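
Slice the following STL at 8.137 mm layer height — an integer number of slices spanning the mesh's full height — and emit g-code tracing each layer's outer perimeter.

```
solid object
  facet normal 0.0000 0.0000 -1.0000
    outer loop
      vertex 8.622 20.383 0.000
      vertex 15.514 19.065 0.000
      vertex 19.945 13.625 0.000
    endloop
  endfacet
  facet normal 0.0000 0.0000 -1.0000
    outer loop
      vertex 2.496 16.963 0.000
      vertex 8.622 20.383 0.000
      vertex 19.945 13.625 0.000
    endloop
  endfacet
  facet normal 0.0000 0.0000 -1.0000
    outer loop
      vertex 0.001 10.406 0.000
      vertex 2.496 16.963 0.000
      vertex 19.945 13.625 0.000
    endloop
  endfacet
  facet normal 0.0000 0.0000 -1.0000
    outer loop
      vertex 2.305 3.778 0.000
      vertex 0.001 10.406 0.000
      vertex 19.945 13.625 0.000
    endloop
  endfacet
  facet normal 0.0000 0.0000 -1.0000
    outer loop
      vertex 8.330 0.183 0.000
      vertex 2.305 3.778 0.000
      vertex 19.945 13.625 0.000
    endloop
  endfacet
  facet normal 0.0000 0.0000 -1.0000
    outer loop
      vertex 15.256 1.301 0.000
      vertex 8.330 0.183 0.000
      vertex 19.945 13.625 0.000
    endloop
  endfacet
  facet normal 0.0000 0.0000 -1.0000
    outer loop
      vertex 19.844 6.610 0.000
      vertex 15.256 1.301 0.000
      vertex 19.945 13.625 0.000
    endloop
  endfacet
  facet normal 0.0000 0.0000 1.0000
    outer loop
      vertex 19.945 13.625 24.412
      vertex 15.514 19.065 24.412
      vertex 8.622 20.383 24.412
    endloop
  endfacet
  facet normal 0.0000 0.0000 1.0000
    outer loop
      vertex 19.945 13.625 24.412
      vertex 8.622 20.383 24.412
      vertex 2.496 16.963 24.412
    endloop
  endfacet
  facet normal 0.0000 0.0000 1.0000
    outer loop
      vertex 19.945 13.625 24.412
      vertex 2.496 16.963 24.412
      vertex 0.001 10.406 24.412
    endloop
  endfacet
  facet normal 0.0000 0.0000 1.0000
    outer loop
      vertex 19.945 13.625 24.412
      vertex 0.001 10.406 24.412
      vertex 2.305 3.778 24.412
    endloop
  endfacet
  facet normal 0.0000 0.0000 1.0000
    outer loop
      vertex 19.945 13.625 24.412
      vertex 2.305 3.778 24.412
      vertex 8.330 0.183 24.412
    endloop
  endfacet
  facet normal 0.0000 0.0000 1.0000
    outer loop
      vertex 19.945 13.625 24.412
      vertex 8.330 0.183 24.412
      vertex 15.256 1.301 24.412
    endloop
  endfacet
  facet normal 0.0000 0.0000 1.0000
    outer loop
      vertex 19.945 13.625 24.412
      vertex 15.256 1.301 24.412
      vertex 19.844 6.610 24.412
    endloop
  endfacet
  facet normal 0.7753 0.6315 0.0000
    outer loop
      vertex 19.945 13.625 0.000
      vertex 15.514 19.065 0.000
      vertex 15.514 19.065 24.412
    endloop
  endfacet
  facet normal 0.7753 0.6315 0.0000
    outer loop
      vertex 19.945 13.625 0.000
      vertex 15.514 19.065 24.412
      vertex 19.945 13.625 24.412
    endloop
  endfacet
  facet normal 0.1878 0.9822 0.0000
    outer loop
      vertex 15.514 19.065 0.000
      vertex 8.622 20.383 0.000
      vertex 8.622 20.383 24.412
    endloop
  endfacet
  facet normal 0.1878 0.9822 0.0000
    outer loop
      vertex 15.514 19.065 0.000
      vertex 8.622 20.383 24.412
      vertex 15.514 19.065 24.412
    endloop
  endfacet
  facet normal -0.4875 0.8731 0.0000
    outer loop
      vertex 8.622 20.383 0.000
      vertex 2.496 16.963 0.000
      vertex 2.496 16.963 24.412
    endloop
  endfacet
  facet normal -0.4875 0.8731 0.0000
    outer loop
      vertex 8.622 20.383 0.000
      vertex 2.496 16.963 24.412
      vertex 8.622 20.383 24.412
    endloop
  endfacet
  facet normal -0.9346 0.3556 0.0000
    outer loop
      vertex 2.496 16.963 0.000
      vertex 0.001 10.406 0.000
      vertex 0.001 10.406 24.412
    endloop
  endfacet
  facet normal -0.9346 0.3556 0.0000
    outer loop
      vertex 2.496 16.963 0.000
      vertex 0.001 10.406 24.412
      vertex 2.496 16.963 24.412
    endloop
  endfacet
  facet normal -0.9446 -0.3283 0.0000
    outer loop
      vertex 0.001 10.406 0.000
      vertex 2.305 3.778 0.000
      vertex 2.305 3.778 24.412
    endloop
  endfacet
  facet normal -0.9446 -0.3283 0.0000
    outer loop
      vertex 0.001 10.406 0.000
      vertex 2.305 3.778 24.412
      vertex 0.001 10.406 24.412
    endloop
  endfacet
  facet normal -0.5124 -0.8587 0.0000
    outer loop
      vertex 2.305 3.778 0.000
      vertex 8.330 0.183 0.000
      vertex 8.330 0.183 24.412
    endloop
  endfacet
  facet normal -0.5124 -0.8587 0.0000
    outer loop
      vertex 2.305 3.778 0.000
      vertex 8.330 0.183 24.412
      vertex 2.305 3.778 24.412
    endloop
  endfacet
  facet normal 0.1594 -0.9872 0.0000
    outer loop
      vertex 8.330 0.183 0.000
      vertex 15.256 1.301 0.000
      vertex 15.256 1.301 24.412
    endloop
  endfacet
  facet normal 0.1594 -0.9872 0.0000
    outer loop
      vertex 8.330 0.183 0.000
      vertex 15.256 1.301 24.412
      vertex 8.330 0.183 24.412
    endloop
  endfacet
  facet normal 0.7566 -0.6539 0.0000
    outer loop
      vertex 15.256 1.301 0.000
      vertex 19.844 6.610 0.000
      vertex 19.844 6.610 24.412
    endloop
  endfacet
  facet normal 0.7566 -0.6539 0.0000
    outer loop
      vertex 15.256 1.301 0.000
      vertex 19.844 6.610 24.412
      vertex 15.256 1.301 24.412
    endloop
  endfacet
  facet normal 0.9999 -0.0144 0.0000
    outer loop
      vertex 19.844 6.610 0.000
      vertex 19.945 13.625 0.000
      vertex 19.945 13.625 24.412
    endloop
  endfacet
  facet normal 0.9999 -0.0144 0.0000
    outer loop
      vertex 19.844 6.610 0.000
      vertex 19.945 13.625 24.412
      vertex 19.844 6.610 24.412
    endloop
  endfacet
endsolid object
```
; perimeter-only toolpath
G21 ; units = mm
G90 ; absolute positioning
G28 ; home
; layer 1
G0 Z8.137
G0 X19.945 Y13.625
G1 X15.514 Y19.065
G1 X8.622 Y20.383
G1 X2.496 Y16.963
G1 X0.001 Y10.406
G1 X2.305 Y3.778
G1 X8.330 Y0.183
G1 X15.256 Y1.301
G1 X19.844 Y6.610
G1 X19.945 Y13.625
; layer 2
G0 Z16.275
G0 X19.945 Y13.625
G1 X15.514 Y19.065
G1 X8.622 Y20.383
G1 X2.496 Y16.963
G1 X0.001 Y10.406
G1 X2.305 Y3.778
G1 X8.330 Y0.183
G1 X15.256 Y1.301
G1 X19.844 Y6.610
G1 X19.945 Y13.625
; layer 3
G0 Z24.412
G0 X19.945 Y13.625
G1 X15.514 Y19.065
G1 X8.622 Y20.383
G1 X2.496 Y16.963
G1 X0.001 Y10.406
G1 X2.305 Y3.778
G1 X8.330 Y0.183
G1 X15.256 Y1.301
G1 X19.844 Y6.610
G1 X19.945 Y13.625
M2 ; end

The solid is a regular 9-sided prism (a cylinder approximated with 9 flat sides), circumscribed radius ≈ 10.3 mm, height ≈ 24.4 mm. Slicing at Δz = 8.137 mm — 3 equal slices spanning the solid's height, so layer i sits at z = i·h/3 — gives 3 non-empty perimeters. Each is a 9-segment closed polygon; G0 lifts to the layer z and rapids to the start vertex, then G1 traces the edges.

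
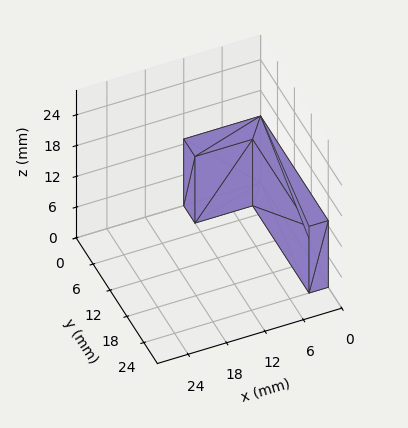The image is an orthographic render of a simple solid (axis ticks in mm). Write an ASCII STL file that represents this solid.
Reading the render: the shape is an L-shaped prism: outer 12 × 24 mm, arm thicknesses ≈ 4 mm (horizontal) and 3 mm (vertical), extruded 13 mm in z (dimensions read to the nearest mm from the axis ticks). For the STL, each face is triangulated and given an outward normal.

solid part
  facet normal 0.0000 0.0000 -1.0000
    outer loop
      vertex 12.0 4.0 0.0
      vertex 12.0 0.0 0.0
      vertex 0.0 0.0 0.0
    endloop
  endfacet
  facet normal 0.0000 0.0000 -1.0000
    outer loop
      vertex 3.0 4.0 0.0
      vertex 12.0 4.0 0.0
      vertex 0.0 0.0 0.0
    endloop
  endfacet
  facet normal 0.0000 0.0000 -1.0000
    outer loop
      vertex 3.0 24.0 0.0
      vertex 3.0 4.0 0.0
      vertex 0.0 0.0 0.0
    endloop
  endfacet
  facet normal 0.0000 0.0000 -1.0000
    outer loop
      vertex 0.0 24.0 0.0
      vertex 3.0 24.0 0.0
      vertex 0.0 0.0 0.0
    endloop
  endfacet
  facet normal 0.0000 0.0000 1.0000
    outer loop
      vertex 0.0 0.0 13.0
      vertex 12.0 0.0 13.0
      vertex 12.0 4.0 13.0
    endloop
  endfacet
  facet normal 0.0000 0.0000 1.0000
    outer loop
      vertex 0.0 0.0 13.0
      vertex 12.0 4.0 13.0
      vertex 3.0 4.0 13.0
    endloop
  endfacet
  facet normal 0.0000 0.0000 1.0000
    outer loop
      vertex 0.0 0.0 13.0
      vertex 3.0 4.0 13.0
      vertex 3.0 24.0 13.0
    endloop
  endfacet
  facet normal 0.0000 0.0000 1.0000
    outer loop
      vertex 0.0 0.0 13.0
      vertex 3.0 24.0 13.0
      vertex 0.0 24.0 13.0
    endloop
  endfacet
  facet normal 0.0000 -1.0000 0.0000
    outer loop
      vertex 0.0 0.0 0.0
      vertex 12.0 0.0 0.0
      vertex 12.0 0.0 13.0
    endloop
  endfacet
  facet normal 0.0000 -1.0000 0.0000
    outer loop
      vertex 0.0 0.0 0.0
      vertex 12.0 0.0 13.0
      vertex 0.0 0.0 13.0
    endloop
  endfacet
  facet normal 1.0000 0.0000 0.0000
    outer loop
      vertex 12.0 0.0 0.0
      vertex 12.0 4.0 0.0
      vertex 12.0 4.0 13.0
    endloop
  endfacet
  facet normal 1.0000 0.0000 0.0000
    outer loop
      vertex 12.0 0.0 0.0
      vertex 12.0 4.0 13.0
      vertex 12.0 0.0 13.0
    endloop
  endfacet
  facet normal 0.0000 1.0000 0.0000
    outer loop
      vertex 12.0 4.0 0.0
      vertex 3.0 4.0 0.0
      vertex 3.0 4.0 13.0
    endloop
  endfacet
  facet normal 0.0000 1.0000 0.0000
    outer loop
      vertex 12.0 4.0 0.0
      vertex 3.0 4.0 13.0
      vertex 12.0 4.0 13.0
    endloop
  endfacet
  facet normal 1.0000 0.0000 0.0000
    outer loop
      vertex 3.0 4.0 0.0
      vertex 3.0 24.0 0.0
      vertex 3.0 24.0 13.0
    endloop
  endfacet
  facet normal 1.0000 0.0000 0.0000
    outer loop
      vertex 3.0 4.0 0.0
      vertex 3.0 24.0 13.0
      vertex 3.0 4.0 13.0
    endloop
  endfacet
  facet normal 0.0000 1.0000 0.0000
    outer loop
      vertex 3.0 24.0 0.0
      vertex 0.0 24.0 0.0
      vertex 0.0 24.0 13.0
    endloop
  endfacet
  facet normal 0.0000 1.0000 0.0000
    outer loop
      vertex 3.0 24.0 0.0
      vertex 0.0 24.0 13.0
      vertex 3.0 24.0 13.0
    endloop
  endfacet
  facet normal -1.0000 0.0000 0.0000
    outer loop
      vertex 0.0 24.0 0.0
      vertex 0.0 0.0 0.0
      vertex 0.0 0.0 13.0
    endloop
  endfacet
  facet normal -1.0000 0.0000 0.0000
    outer loop
      vertex 0.0 24.0 0.0
      vertex 0.0 0.0 13.0
      vertex 0.0 24.0 13.0
    endloop
  endfacet
endsolid part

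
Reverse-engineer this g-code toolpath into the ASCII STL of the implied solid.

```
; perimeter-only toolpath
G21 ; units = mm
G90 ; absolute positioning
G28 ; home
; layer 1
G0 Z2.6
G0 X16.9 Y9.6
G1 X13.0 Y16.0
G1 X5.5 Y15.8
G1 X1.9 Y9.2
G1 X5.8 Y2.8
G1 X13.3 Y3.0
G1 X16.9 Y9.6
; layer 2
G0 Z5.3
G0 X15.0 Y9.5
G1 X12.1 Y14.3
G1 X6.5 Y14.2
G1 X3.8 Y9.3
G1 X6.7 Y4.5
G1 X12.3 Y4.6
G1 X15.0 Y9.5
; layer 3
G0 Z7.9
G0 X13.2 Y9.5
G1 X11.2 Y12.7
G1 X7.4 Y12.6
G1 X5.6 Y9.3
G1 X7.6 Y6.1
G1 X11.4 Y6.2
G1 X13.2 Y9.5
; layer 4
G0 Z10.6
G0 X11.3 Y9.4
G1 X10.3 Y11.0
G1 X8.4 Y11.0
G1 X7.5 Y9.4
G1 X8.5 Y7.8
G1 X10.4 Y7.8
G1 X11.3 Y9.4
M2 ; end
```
solid part
  facet normal 0.0000 0.0000 -1.0000
    outer loop
      vertex 4.5 17.4 0.0
      vertex 13.9 17.6 0.0
      vertex 18.8 9.6 0.0
    endloop
  endfacet
  facet normal 0.0000 0.0000 -1.0000
    outer loop
      vertex 0.0 9.2 0.0
      vertex 4.5 17.4 0.0
      vertex 18.8 9.6 0.0
    endloop
  endfacet
  facet normal 0.0000 0.0000 -1.0000
    outer loop
      vertex 4.9 1.2 0.0
      vertex 0.0 9.2 0.0
      vertex 18.8 9.6 0.0
    endloop
  endfacet
  facet normal 0.0000 0.0000 -1.0000
    outer loop
      vertex 14.3 1.4 0.0
      vertex 4.9 1.2 0.0
      vertex 18.8 9.6 0.0
    endloop
  endfacet
  facet normal 0.7263 0.4449 0.5240
    outer loop
      vertex 18.8 9.6 0.0
      vertex 13.9 17.6 0.0
      vertex 9.4 9.4 13.2
    endloop
  endfacet
  facet normal -0.0181 0.8521 0.5231
    outer loop
      vertex 13.9 17.6 0.0
      vertex 4.5 17.4 0.0
      vertex 9.4 9.4 13.2
    endloop
  endfacet
  facet normal -0.7461 0.4094 0.5251
    outer loop
      vertex 4.5 17.4 0.0
      vertex 0.0 9.2 0.0
      vertex 9.4 9.4 13.2
    endloop
  endfacet
  facet normal -0.7263 -0.4449 0.5240
    outer loop
      vertex 0.0 9.2 0.0
      vertex 4.9 1.2 0.0
      vertex 9.4 9.4 13.2
    endloop
  endfacet
  facet normal 0.0181 -0.8521 0.5231
    outer loop
      vertex 4.9 1.2 0.0
      vertex 14.3 1.4 0.0
      vertex 9.4 9.4 13.2
    endloop
  endfacet
  facet normal 0.7461 -0.4094 0.5251
    outer loop
      vertex 14.3 1.4 0.0
      vertex 18.8 9.6 0.0
      vertex 9.4 9.4 13.2
    endloop
  endfacet
endsolid part

The G0 Z moves step by Δz≈2.6 mm. The G1 loops shrink linearly with z, so the solid tapers from its base footprint up to z≈13.2. Closing with a flat bottom cap and the tapered top and triangulating gives 10 facets — a regular 6-sided pyramid, base circumscribed radius ≈ 9.4 mm, apex at z ≈ 13.2 mm.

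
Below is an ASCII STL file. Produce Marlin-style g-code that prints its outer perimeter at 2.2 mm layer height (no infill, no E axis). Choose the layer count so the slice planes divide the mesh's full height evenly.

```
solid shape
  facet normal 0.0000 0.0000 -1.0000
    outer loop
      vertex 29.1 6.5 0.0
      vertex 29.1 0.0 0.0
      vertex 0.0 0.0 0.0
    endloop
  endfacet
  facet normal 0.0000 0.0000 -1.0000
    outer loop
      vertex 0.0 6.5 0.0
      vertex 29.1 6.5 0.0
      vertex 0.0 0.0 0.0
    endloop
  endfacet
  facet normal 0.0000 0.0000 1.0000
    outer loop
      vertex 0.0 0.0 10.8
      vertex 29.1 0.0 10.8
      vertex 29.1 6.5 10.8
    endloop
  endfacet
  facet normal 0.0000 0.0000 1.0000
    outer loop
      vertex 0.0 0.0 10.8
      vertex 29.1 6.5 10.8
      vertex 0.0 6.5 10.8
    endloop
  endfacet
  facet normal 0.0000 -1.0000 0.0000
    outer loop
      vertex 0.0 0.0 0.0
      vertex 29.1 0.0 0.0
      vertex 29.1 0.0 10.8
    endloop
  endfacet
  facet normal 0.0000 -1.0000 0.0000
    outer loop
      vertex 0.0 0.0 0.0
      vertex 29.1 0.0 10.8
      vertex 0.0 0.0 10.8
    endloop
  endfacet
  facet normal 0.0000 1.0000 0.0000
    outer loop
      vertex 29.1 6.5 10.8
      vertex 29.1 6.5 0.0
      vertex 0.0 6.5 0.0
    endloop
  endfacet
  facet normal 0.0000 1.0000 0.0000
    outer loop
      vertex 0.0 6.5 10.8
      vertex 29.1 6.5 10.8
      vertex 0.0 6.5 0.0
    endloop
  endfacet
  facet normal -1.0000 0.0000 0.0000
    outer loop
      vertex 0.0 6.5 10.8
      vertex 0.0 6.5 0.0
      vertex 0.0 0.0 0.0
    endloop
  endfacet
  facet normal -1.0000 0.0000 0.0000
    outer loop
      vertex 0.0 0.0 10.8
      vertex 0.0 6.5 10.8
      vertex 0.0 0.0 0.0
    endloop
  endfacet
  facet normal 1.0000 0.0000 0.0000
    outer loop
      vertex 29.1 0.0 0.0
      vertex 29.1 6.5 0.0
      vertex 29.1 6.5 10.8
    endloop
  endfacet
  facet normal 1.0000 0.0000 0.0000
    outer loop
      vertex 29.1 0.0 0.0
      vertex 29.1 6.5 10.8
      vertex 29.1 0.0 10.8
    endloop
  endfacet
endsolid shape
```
; perimeter-only toolpath
G21 ; units = mm
G90 ; absolute positioning
G28 ; home
; layer 1
G0 Z2.2
G0 X0.0 Y0.0
G1 X29.1 Y0.0
G1 X29.1 Y6.5
G1 X0.0 Y6.5
G1 X0.0 Y0.0
; layer 2
G0 Z4.3
G0 X0.0 Y0.0
G1 X29.1 Y0.0
G1 X29.1 Y6.5
G1 X0.0 Y6.5
G1 X0.0 Y0.0
; layer 3
G0 Z6.5
G0 X0.0 Y0.0
G1 X29.1 Y0.0
G1 X29.1 Y6.5
G1 X0.0 Y6.5
G1 X0.0 Y0.0
; layer 4
G0 Z8.6
G0 X0.0 Y0.0
G1 X29.1 Y0.0
G1 X29.1 Y6.5
G1 X0.0 Y6.5
G1 X0.0 Y0.0
; layer 5
G0 Z10.8
G0 X0.0 Y0.0
G1 X29.1 Y0.0
G1 X29.1 Y6.5
G1 X0.0 Y6.5
G1 X0.0 Y0.0
M2 ; end

The solid is a rectangular box, roughly 29.1 × 6.5 mm footprint and 10.8 mm tall. Slicing at Δz = 2.2 mm — 5 equal slices spanning the solid's height, so layer i sits at z = i·h/5 — gives 5 non-empty perimeters. Each is a 4-segment closed polygon; G0 lifts to the layer z and rapids to the start vertex, then G1 traces the edges.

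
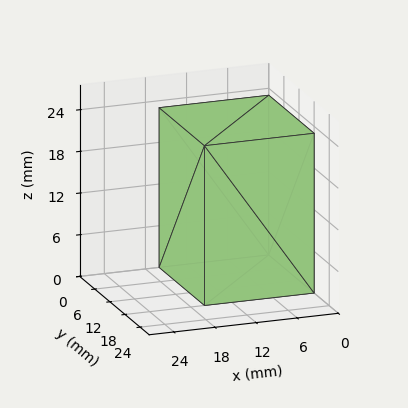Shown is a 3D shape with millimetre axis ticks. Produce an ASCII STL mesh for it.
Reading the render: the shape is a rectangular box, roughly 16 × 18 mm footprint and 23 mm tall (dimensions read to the nearest mm from the axis ticks). For the STL, each face is triangulated and given an outward normal.

solid part
  facet normal 0.0000 0.0000 -1.0000
    outer loop
      vertex 16.00 18.00 0.00
      vertex 16.00 0.00 0.00
      vertex 0.00 0.00 0.00
    endloop
  endfacet
  facet normal 0.0000 0.0000 -1.0000
    outer loop
      vertex 0.00 18.00 0.00
      vertex 16.00 18.00 0.00
      vertex 0.00 0.00 0.00
    endloop
  endfacet
  facet normal 0.0000 0.0000 1.0000
    outer loop
      vertex 0.00 0.00 23.00
      vertex 16.00 0.00 23.00
      vertex 16.00 18.00 23.00
    endloop
  endfacet
  facet normal 0.0000 0.0000 1.0000
    outer loop
      vertex 0.00 0.00 23.00
      vertex 16.00 18.00 23.00
      vertex 0.00 18.00 23.00
    endloop
  endfacet
  facet normal 0.0000 -1.0000 0.0000
    outer loop
      vertex 0.00 0.00 0.00
      vertex 16.00 0.00 0.00
      vertex 16.00 0.00 23.00
    endloop
  endfacet
  facet normal 0.0000 -1.0000 0.0000
    outer loop
      vertex 0.00 0.00 0.00
      vertex 16.00 0.00 23.00
      vertex 0.00 0.00 23.00
    endloop
  endfacet
  facet normal 0.0000 1.0000 0.0000
    outer loop
      vertex 16.00 18.00 23.00
      vertex 16.00 18.00 0.00
      vertex 0.00 18.00 0.00
    endloop
  endfacet
  facet normal 0.0000 1.0000 0.0000
    outer loop
      vertex 0.00 18.00 23.00
      vertex 16.00 18.00 23.00
      vertex 0.00 18.00 0.00
    endloop
  endfacet
  facet normal -1.0000 0.0000 0.0000
    outer loop
      vertex 0.00 18.00 23.00
      vertex 0.00 18.00 0.00
      vertex 0.00 0.00 0.00
    endloop
  endfacet
  facet normal -1.0000 0.0000 0.0000
    outer loop
      vertex 0.00 0.00 23.00
      vertex 0.00 18.00 23.00
      vertex 0.00 0.00 0.00
    endloop
  endfacet
  facet normal 1.0000 0.0000 0.0000
    outer loop
      vertex 16.00 0.00 0.00
      vertex 16.00 18.00 0.00
      vertex 16.00 18.00 23.00
    endloop
  endfacet
  facet normal 1.0000 0.0000 0.0000
    outer loop
      vertex 16.00 0.00 0.00
      vertex 16.00 18.00 23.00
      vertex 16.00 0.00 23.00
    endloop
  endfacet
endsolid part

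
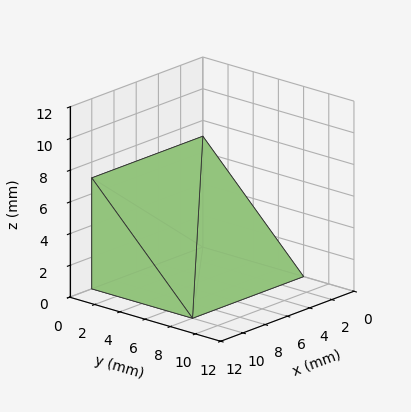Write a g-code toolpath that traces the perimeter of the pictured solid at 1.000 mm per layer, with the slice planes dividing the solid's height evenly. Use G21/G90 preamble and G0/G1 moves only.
Reading the render: the shape is a wedge (ramp): 10 × 8 mm base, rising to 7 mm along the y=0 edge and sloping linearly to z=0 at y=8 (dimensions read to the nearest mm from the axis ticks). For the g-code, the solid's height is divided into equal slices at the stated Δz and each level perimeter traced with G1 moves after a G0 lift.

; perimeter-only toolpath
G21 ; units = mm
G90 ; absolute positioning
G28 ; home
; layer 1
G0 Z1.000
G0 X0.000 Y0.000
G1 X10.000 Y0.000
G1 X10.000 Y6.857
G1 X0.000 Y6.857
G1 X0.000 Y0.000
; layer 2
G0 Z2.000
G0 X0.000 Y0.000
G1 X10.000 Y0.000
G1 X10.000 Y5.714
G1 X0.000 Y5.714
G1 X0.000 Y0.000
; layer 3
G0 Z3.000
G0 X0.000 Y0.000
G1 X10.000 Y0.000
G1 X10.000 Y4.571
G1 X0.000 Y4.571
G1 X0.000 Y0.000
; layer 4
G0 Z4.000
G0 X0.000 Y0.000
G1 X10.000 Y0.000
G1 X10.000 Y3.429
G1 X0.000 Y3.429
G1 X0.000 Y0.000
; layer 5
G0 Z5.000
G0 X0.000 Y0.000
G1 X10.000 Y0.000
G1 X10.000 Y2.286
G1 X0.000 Y2.286
G1 X0.000 Y0.000
; layer 6
G0 Z6.000
G0 X0.000 Y0.000
G1 X10.000 Y0.000
G1 X10.000 Y1.143
G1 X0.000 Y1.143
G1 X0.000 Y0.000
M2 ; end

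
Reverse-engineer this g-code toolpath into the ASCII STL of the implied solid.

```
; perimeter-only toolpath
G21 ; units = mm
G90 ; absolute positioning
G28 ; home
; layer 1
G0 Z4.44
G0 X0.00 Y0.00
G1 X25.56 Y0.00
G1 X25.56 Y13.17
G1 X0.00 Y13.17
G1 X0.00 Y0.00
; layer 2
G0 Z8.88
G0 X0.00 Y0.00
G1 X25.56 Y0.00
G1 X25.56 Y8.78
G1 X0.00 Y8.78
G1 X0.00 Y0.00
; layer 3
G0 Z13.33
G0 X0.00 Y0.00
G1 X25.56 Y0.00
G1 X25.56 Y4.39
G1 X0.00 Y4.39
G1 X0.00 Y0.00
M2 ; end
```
solid part
  facet normal 0.0000 0.0000 -1.0000
    outer loop
      vertex 25.56 17.56 0.00
      vertex 25.56 0.00 0.00
      vertex 0.00 0.00 0.00
    endloop
  endfacet
  facet normal 0.0000 0.0000 -1.0000
    outer loop
      vertex 0.00 17.56 0.00
      vertex 25.56 17.56 0.00
      vertex 0.00 0.00 0.00
    endloop
  endfacet
  facet normal 0.0000 -1.0000 0.0000
    outer loop
      vertex 0.00 0.00 0.00
      vertex 25.56 0.00 0.00
      vertex 25.56 0.00 17.77
    endloop
  endfacet
  facet normal 0.0000 -1.0000 0.0000
    outer loop
      vertex 0.00 0.00 0.00
      vertex 25.56 0.00 17.77
      vertex 0.00 0.00 17.77
    endloop
  endfacet
  facet normal 0.0000 0.7113 0.7029
    outer loop
      vertex 0.00 0.00 17.77
      vertex 25.56 0.00 17.77
      vertex 25.56 17.56 0.00
    endloop
  endfacet
  facet normal 0.0000 0.7113 0.7029
    outer loop
      vertex 0.00 0.00 17.77
      vertex 25.56 17.56 0.00
      vertex 0.00 17.56 0.00
    endloop
  endfacet
  facet normal -1.0000 0.0000 0.0000
    outer loop
      vertex 0.00 0.00 17.77
      vertex 0.00 17.56 0.00
      vertex 0.00 0.00 0.00
    endloop
  endfacet
  facet normal 1.0000 0.0000 0.0000
    outer loop
      vertex 25.56 0.00 0.00
      vertex 25.56 17.56 0.00
      vertex 25.56 0.00 17.77
    endloop
  endfacet
endsolid part

The G0 Z moves step by Δz≈4.44 mm. The G1 loops shrink linearly with z, so the solid tapers from its base footprint up to z≈17.8. Closing with a flat bottom cap and the tapered top and triangulating gives 8 facets — a wedge (ramp): 25.6 × 17.6 mm base, rising to 17.8 mm along the y=0 edge and sloping linearly to z=0 at y=17.6.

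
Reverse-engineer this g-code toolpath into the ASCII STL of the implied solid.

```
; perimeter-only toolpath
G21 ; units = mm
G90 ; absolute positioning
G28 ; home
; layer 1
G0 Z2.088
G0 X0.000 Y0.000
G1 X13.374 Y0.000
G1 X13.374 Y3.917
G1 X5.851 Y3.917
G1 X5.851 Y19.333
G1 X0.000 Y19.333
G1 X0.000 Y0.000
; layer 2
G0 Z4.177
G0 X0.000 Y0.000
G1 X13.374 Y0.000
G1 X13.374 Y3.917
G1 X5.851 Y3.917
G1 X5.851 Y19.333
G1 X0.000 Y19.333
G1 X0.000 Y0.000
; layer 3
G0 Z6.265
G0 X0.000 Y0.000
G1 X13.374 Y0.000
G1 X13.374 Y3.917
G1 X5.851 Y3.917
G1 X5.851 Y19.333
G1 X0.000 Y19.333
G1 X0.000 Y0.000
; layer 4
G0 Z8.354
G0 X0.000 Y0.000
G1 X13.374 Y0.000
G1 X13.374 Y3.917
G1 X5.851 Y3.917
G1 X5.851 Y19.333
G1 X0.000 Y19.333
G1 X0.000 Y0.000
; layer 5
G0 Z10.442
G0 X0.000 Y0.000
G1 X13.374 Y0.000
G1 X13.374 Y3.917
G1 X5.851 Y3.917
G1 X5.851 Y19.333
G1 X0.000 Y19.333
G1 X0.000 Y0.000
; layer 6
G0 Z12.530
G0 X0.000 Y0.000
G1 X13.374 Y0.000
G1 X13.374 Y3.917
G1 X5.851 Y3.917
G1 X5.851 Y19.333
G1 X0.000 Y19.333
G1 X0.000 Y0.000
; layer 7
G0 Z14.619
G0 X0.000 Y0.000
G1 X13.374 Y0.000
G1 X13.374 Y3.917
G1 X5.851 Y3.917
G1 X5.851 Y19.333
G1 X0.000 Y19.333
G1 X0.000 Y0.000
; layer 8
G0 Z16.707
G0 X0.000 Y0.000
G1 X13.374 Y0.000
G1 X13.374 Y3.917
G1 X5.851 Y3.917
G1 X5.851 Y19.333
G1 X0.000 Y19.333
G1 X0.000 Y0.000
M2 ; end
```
solid part
  facet normal 0.0000 0.0000 -1.0000
    outer loop
      vertex 13.374 3.917 0.000
      vertex 13.374 0.000 0.000
      vertex 0.000 0.000 0.000
    endloop
  endfacet
  facet normal 0.0000 0.0000 -1.0000
    outer loop
      vertex 5.851 3.917 0.000
      vertex 13.374 3.917 0.000
      vertex 0.000 0.000 0.000
    endloop
  endfacet
  facet normal 0.0000 0.0000 -1.0000
    outer loop
      vertex 5.851 19.333 0.000
      vertex 5.851 3.917 0.000
      vertex 0.000 0.000 0.000
    endloop
  endfacet
  facet normal 0.0000 0.0000 -1.0000
    outer loop
      vertex 0.000 19.333 0.000
      vertex 5.851 19.333 0.000
      vertex 0.000 0.000 0.000
    endloop
  endfacet
  facet normal 0.0000 0.0000 1.0000
    outer loop
      vertex 0.000 0.000 16.707
      vertex 13.374 0.000 16.707
      vertex 13.374 3.917 16.707
    endloop
  endfacet
  facet normal 0.0000 0.0000 1.0000
    outer loop
      vertex 0.000 0.000 16.707
      vertex 13.374 3.917 16.707
      vertex 5.851 3.917 16.707
    endloop
  endfacet
  facet normal 0.0000 0.0000 1.0000
    outer loop
      vertex 0.000 0.000 16.707
      vertex 5.851 3.917 16.707
      vertex 5.851 19.333 16.707
    endloop
  endfacet
  facet normal 0.0000 0.0000 1.0000
    outer loop
      vertex 0.000 0.000 16.707
      vertex 5.851 19.333 16.707
      vertex 0.000 19.333 16.707
    endloop
  endfacet
  facet normal 0.0000 -1.0000 0.0000
    outer loop
      vertex 0.000 0.000 0.000
      vertex 13.374 0.000 0.000
      vertex 13.374 0.000 16.707
    endloop
  endfacet
  facet normal 0.0000 -1.0000 0.0000
    outer loop
      vertex 0.000 0.000 0.000
      vertex 13.374 0.000 16.707
      vertex 0.000 0.000 16.707
    endloop
  endfacet
  facet normal 1.0000 0.0000 0.0000
    outer loop
      vertex 13.374 0.000 0.000
      vertex 13.374 3.917 0.000
      vertex 13.374 3.917 16.707
    endloop
  endfacet
  facet normal 1.0000 0.0000 0.0000
    outer loop
      vertex 13.374 0.000 0.000
      vertex 13.374 3.917 16.707
      vertex 13.374 0.000 16.707
    endloop
  endfacet
  facet normal 0.0000 1.0000 0.0000
    outer loop
      vertex 13.374 3.917 0.000
      vertex 5.851 3.917 0.000
      vertex 5.851 3.917 16.707
    endloop
  endfacet
  facet normal 0.0000 1.0000 0.0000
    outer loop
      vertex 13.374 3.917 0.000
      vertex 5.851 3.917 16.707
      vertex 13.374 3.917 16.707
    endloop
  endfacet
  facet normal 1.0000 0.0000 0.0000
    outer loop
      vertex 5.851 3.917 0.000
      vertex 5.851 19.333 0.000
      vertex 5.851 19.333 16.707
    endloop
  endfacet
  facet normal 1.0000 0.0000 0.0000
    outer loop
      vertex 5.851 3.917 0.000
      vertex 5.851 19.333 16.707
      vertex 5.851 3.917 16.707
    endloop
  endfacet
  facet normal 0.0000 1.0000 0.0000
    outer loop
      vertex 5.851 19.333 0.000
      vertex 0.000 19.333 0.000
      vertex 0.000 19.333 16.707
    endloop
  endfacet
  facet normal 0.0000 1.0000 0.0000
    outer loop
      vertex 5.851 19.333 0.000
      vertex 0.000 19.333 16.707
      vertex 5.851 19.333 16.707
    endloop
  endfacet
  facet normal -1.0000 0.0000 0.0000
    outer loop
      vertex 0.000 19.333 0.000
      vertex 0.000 0.000 0.000
      vertex 0.000 0.000 16.707
    endloop
  endfacet
  facet normal -1.0000 0.0000 0.0000
    outer loop
      vertex 0.000 19.333 0.000
      vertex 0.000 0.000 16.707
      vertex 0.000 19.333 16.707
    endloop
  endfacet
endsolid part

The G0 Z moves step by Δz≈2.088 mm. Every layer's G1 loop is the same polygon, so the solid is a straight extrusion of it from z=0 to z≈16.7. Closing with flat bottom and top caps and triangulating gives 20 facets — an L-shaped prism: outer 13.4 × 19.3 mm, arm thicknesses ≈ 3.92 mm (horizontal) and 5.85 mm (vertical), extruded 16.7 mm in z.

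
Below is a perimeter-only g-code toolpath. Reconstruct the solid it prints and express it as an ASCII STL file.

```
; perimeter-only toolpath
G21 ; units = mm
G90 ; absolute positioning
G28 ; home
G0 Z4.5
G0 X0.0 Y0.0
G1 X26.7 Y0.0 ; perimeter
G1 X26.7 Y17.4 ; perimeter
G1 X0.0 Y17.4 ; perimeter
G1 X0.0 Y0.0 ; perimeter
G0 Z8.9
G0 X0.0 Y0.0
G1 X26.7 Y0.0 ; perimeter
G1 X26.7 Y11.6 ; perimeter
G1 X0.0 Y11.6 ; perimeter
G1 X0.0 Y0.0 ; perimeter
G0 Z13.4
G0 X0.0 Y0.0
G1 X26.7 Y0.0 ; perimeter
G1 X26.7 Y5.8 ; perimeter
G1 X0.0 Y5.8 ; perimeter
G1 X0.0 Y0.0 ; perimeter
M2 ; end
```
solid part
  facet normal 0.0000 0.0000 -1.0000
    outer loop
      vertex 26.7 23.2 0.0
      vertex 26.7 0.0 0.0
      vertex 0.0 0.0 0.0
    endloop
  endfacet
  facet normal 0.0000 0.0000 -1.0000
    outer loop
      vertex 0.0 23.2 0.0
      vertex 26.7 23.2 0.0
      vertex 0.0 0.0 0.0
    endloop
  endfacet
  facet normal 0.0000 -1.0000 0.0000
    outer loop
      vertex 0.0 0.0 0.0
      vertex 26.7 0.0 0.0
      vertex 26.7 0.0 17.9
    endloop
  endfacet
  facet normal 0.0000 -1.0000 0.0000
    outer loop
      vertex 0.0 0.0 0.0
      vertex 26.7 0.0 17.9
      vertex 0.0 0.0 17.9
    endloop
  endfacet
  facet normal 0.0000 0.6109 0.7917
    outer loop
      vertex 0.0 0.0 17.9
      vertex 26.7 0.0 17.9
      vertex 26.7 23.2 0.0
    endloop
  endfacet
  facet normal 0.0000 0.6109 0.7917
    outer loop
      vertex 0.0 0.0 17.9
      vertex 26.7 23.2 0.0
      vertex 0.0 23.2 0.0
    endloop
  endfacet
  facet normal -1.0000 0.0000 0.0000
    outer loop
      vertex 0.0 0.0 17.9
      vertex 0.0 23.2 0.0
      vertex 0.0 0.0 0.0
    endloop
  endfacet
  facet normal 1.0000 0.0000 0.0000
    outer loop
      vertex 26.7 0.0 0.0
      vertex 26.7 23.2 0.0
      vertex 26.7 0.0 17.9
    endloop
  endfacet
endsolid part

The G0 Z moves step by Δz≈4.5 mm. The G1 loops shrink linearly with z, so the solid tapers from its base footprint up to z≈17.9. Closing with a flat bottom cap and the tapered top and triangulating gives 8 facets — a wedge (ramp): 26.7 × 23.2 mm base, rising to 17.9 mm along the y=0 edge and sloping linearly to z=0 at y=23.2.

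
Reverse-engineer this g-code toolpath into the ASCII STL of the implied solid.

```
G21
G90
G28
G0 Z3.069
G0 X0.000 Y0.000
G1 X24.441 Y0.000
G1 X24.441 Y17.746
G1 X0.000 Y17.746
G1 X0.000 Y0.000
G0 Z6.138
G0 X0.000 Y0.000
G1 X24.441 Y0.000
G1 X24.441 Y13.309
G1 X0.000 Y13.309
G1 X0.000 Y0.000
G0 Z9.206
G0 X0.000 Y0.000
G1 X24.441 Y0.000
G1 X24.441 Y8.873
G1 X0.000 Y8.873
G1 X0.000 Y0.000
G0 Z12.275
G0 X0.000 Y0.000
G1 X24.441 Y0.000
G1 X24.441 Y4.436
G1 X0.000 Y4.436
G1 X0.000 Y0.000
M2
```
solid part
  facet normal 0.0000 0.0000 -1.0000
    outer loop
      vertex 24.441 22.182 0.000
      vertex 24.441 0.000 0.000
      vertex 0.000 0.000 0.000
    endloop
  endfacet
  facet normal 0.0000 0.0000 -1.0000
    outer loop
      vertex 0.000 22.182 0.000
      vertex 24.441 22.182 0.000
      vertex 0.000 0.000 0.000
    endloop
  endfacet
  facet normal 0.0000 -1.0000 0.0000
    outer loop
      vertex 0.000 0.000 0.000
      vertex 24.441 0.000 0.000
      vertex 24.441 0.000 15.344
    endloop
  endfacet
  facet normal 0.0000 -1.0000 0.0000
    outer loop
      vertex 0.000 0.000 0.000
      vertex 24.441 0.000 15.344
      vertex 0.000 0.000 15.344
    endloop
  endfacet
  facet normal 0.0000 0.5689 0.8224
    outer loop
      vertex 0.000 0.000 15.344
      vertex 24.441 0.000 15.344
      vertex 24.441 22.182 0.000
    endloop
  endfacet
  facet normal 0.0000 0.5689 0.8224
    outer loop
      vertex 0.000 0.000 15.344
      vertex 24.441 22.182 0.000
      vertex 0.000 22.182 0.000
    endloop
  endfacet
  facet normal -1.0000 0.0000 0.0000
    outer loop
      vertex 0.000 0.000 15.344
      vertex 0.000 22.182 0.000
      vertex 0.000 0.000 0.000
    endloop
  endfacet
  facet normal 1.0000 0.0000 0.0000
    outer loop
      vertex 24.441 0.000 0.000
      vertex 24.441 22.182 0.000
      vertex 24.441 0.000 15.344
    endloop
  endfacet
endsolid part

The G0 Z moves step by Δz≈3.069 mm. The G1 loops shrink linearly with z, so the solid tapers from its base footprint up to z≈15.3. Closing with a flat bottom cap and the tapered top and triangulating gives 8 facets — a wedge (ramp): 24.4 × 22.2 mm base, rising to 15.3 mm along the y=0 edge and sloping linearly to z=0 at y=22.2.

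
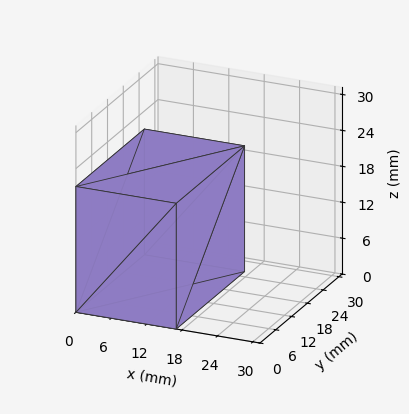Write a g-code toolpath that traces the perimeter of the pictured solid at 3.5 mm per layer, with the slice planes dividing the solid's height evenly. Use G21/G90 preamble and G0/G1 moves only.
Reading the render: the shape is a rectangular box, roughly 17 × 26 mm footprint and 21 mm tall (dimensions read to the nearest mm from the axis ticks). For the g-code, the solid's height is divided into equal slices at the stated Δz and each level perimeter traced with G1 moves after a G0 lift.

; perimeter-only toolpath
G21 ; units = mm
G90 ; absolute positioning
G28 ; home
; layer 1
G0 Z3.5
G0 X0.0 Y0.0
G1 X17.0 Y0.0
G1 X17.0 Y26.0
G1 X0.0 Y26.0
G1 X0.0 Y0.0
; layer 2
G0 Z7.0
G0 X0.0 Y0.0
G1 X17.0 Y0.0
G1 X17.0 Y26.0
G1 X0.0 Y26.0
G1 X0.0 Y0.0
; layer 3
G0 Z10.5
G0 X0.0 Y0.0
G1 X17.0 Y0.0
G1 X17.0 Y26.0
G1 X0.0 Y26.0
G1 X0.0 Y0.0
; layer 4
G0 Z14.0
G0 X0.0 Y0.0
G1 X17.0 Y0.0
G1 X17.0 Y26.0
G1 X0.0 Y26.0
G1 X0.0 Y0.0
; layer 5
G0 Z17.5
G0 X0.0 Y0.0
G1 X17.0 Y0.0
G1 X17.0 Y26.0
G1 X0.0 Y26.0
G1 X0.0 Y0.0
; layer 6
G0 Z21.0
G0 X0.0 Y0.0
G1 X17.0 Y0.0
G1 X17.0 Y26.0
G1 X0.0 Y26.0
G1 X0.0 Y0.0
M2 ; end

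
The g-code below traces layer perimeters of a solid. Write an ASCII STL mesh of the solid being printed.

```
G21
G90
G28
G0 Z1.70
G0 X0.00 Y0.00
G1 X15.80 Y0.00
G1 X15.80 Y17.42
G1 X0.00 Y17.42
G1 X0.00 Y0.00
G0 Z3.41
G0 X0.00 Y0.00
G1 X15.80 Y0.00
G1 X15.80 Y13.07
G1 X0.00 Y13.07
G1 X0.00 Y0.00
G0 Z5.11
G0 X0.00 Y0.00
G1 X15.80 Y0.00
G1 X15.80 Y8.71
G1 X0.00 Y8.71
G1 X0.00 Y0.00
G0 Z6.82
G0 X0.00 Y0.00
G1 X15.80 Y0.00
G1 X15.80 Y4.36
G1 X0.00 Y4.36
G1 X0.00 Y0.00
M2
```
solid part
  facet normal 0.0000 0.0000 -1.0000
    outer loop
      vertex 15.80 21.78 0.00
      vertex 15.80 0.00 0.00
      vertex 0.00 0.00 0.00
    endloop
  endfacet
  facet normal 0.0000 0.0000 -1.0000
    outer loop
      vertex 0.00 21.78 0.00
      vertex 15.80 21.78 0.00
      vertex 0.00 0.00 0.00
    endloop
  endfacet
  facet normal 0.0000 -1.0000 0.0000
    outer loop
      vertex 0.00 0.00 0.00
      vertex 15.80 0.00 0.00
      vertex 15.80 0.00 8.52
    endloop
  endfacet
  facet normal 0.0000 -1.0000 0.0000
    outer loop
      vertex 0.00 0.00 0.00
      vertex 15.80 0.00 8.52
      vertex 0.00 0.00 8.52
    endloop
  endfacet
  facet normal 0.0000 0.3643 0.9313
    outer loop
      vertex 0.00 0.00 8.52
      vertex 15.80 0.00 8.52
      vertex 15.80 21.78 0.00
    endloop
  endfacet
  facet normal 0.0000 0.3643 0.9313
    outer loop
      vertex 0.00 0.00 8.52
      vertex 15.80 21.78 0.00
      vertex 0.00 21.78 0.00
    endloop
  endfacet
  facet normal -1.0000 0.0000 0.0000
    outer loop
      vertex 0.00 0.00 8.52
      vertex 0.00 21.78 0.00
      vertex 0.00 0.00 0.00
    endloop
  endfacet
  facet normal 1.0000 0.0000 0.0000
    outer loop
      vertex 15.80 0.00 0.00
      vertex 15.80 21.78 0.00
      vertex 15.80 0.00 8.52
    endloop
  endfacet
endsolid part

The G0 Z moves step by Δz≈1.70 mm. The G1 loops shrink linearly with z, so the solid tapers from its base footprint up to z≈8.52. Closing with a flat bottom cap and the tapered top and triangulating gives 8 facets — a wedge (ramp): 15.8 × 21.8 mm base, rising to 8.52 mm along the y=0 edge and sloping linearly to z=0 at y=21.8.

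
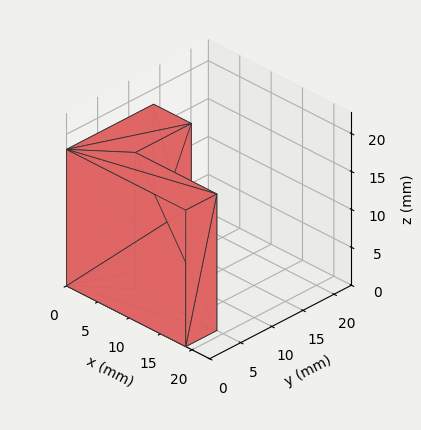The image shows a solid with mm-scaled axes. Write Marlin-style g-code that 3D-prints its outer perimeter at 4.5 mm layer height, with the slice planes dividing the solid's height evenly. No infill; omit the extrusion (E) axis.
Reading the render: the shape is an L-shaped prism: outer 19 × 14 mm, arm thicknesses ≈ 5 mm (horizontal) and 6 mm (vertical), extruded 18 mm in z (dimensions read to the nearest mm from the axis ticks). For the g-code, the solid's height is divided into equal slices at the stated Δz and each level perimeter traced with G1 moves after a G0 lift.

; perimeter-only toolpath
G21 ; units = mm
G90 ; absolute positioning
G28 ; home
; layer 1
G0 Z4.5
G0 X0.0 Y0.0
G1 X19.0 Y0.0
G1 X19.0 Y5.0
G1 X6.0 Y5.0
G1 X6.0 Y14.0
G1 X0.0 Y14.0
G1 X0.0 Y0.0
; layer 2
G0 Z9.0
G0 X0.0 Y0.0
G1 X19.0 Y0.0
G1 X19.0 Y5.0
G1 X6.0 Y5.0
G1 X6.0 Y14.0
G1 X0.0 Y14.0
G1 X0.0 Y0.0
; layer 3
G0 Z13.5
G0 X0.0 Y0.0
G1 X19.0 Y0.0
G1 X19.0 Y5.0
G1 X6.0 Y5.0
G1 X6.0 Y14.0
G1 X0.0 Y14.0
G1 X0.0 Y0.0
; layer 4
G0 Z18.0
G0 X0.0 Y0.0
G1 X19.0 Y0.0
G1 X19.0 Y5.0
G1 X6.0 Y5.0
G1 X6.0 Y14.0
G1 X0.0 Y14.0
G1 X0.0 Y0.0
M2 ; end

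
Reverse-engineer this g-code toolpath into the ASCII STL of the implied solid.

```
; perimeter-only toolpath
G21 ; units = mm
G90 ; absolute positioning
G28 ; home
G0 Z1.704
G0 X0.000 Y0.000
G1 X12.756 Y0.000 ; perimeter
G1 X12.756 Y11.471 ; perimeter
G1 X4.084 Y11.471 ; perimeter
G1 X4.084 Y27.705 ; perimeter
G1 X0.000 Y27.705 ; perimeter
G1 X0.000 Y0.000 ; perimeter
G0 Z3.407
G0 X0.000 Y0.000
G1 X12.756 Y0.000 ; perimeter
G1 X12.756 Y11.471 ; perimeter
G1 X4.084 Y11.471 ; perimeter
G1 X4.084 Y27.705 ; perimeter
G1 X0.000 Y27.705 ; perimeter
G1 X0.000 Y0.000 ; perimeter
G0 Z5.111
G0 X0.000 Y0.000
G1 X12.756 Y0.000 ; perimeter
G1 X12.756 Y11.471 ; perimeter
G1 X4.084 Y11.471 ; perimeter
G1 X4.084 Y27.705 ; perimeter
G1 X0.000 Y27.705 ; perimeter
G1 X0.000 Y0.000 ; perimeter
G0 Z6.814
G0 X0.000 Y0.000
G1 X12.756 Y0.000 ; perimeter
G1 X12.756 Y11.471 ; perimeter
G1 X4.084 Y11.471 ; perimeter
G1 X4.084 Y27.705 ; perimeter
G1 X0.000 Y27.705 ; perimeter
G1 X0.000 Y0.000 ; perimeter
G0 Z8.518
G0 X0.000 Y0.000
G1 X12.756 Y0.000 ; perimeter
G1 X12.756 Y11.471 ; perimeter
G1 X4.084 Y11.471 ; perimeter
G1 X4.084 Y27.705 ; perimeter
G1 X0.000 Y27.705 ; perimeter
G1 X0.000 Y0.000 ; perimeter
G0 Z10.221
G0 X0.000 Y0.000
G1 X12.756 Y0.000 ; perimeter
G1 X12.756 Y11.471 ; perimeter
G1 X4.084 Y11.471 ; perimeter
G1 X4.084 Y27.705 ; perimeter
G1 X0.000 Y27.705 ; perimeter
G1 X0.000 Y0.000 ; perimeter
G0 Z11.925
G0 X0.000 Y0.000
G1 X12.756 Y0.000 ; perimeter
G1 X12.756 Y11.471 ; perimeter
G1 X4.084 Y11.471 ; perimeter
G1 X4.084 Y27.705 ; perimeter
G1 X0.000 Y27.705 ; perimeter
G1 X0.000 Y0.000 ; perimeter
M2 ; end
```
solid part
  facet normal 0.0000 0.0000 -1.0000
    outer loop
      vertex 12.756 11.471 0.000
      vertex 12.756 0.000 0.000
      vertex 0.000 0.000 0.000
    endloop
  endfacet
  facet normal 0.0000 0.0000 -1.0000
    outer loop
      vertex 4.084 11.471 0.000
      vertex 12.756 11.471 0.000
      vertex 0.000 0.000 0.000
    endloop
  endfacet
  facet normal 0.0000 0.0000 -1.0000
    outer loop
      vertex 4.084 27.705 0.000
      vertex 4.084 11.471 0.000
      vertex 0.000 0.000 0.000
    endloop
  endfacet
  facet normal 0.0000 0.0000 -1.0000
    outer loop
      vertex 0.000 27.705 0.000
      vertex 4.084 27.705 0.000
      vertex 0.000 0.000 0.000
    endloop
  endfacet
  facet normal 0.0000 0.0000 1.0000
    outer loop
      vertex 0.000 0.000 11.925
      vertex 12.756 0.000 11.925
      vertex 12.756 11.471 11.925
    endloop
  endfacet
  facet normal 0.0000 0.0000 1.0000
    outer loop
      vertex 0.000 0.000 11.925
      vertex 12.756 11.471 11.925
      vertex 4.084 11.471 11.925
    endloop
  endfacet
  facet normal 0.0000 0.0000 1.0000
    outer loop
      vertex 0.000 0.000 11.925
      vertex 4.084 11.471 11.925
      vertex 4.084 27.705 11.925
    endloop
  endfacet
  facet normal 0.0000 0.0000 1.0000
    outer loop
      vertex 0.000 0.000 11.925
      vertex 4.084 27.705 11.925
      vertex 0.000 27.705 11.925
    endloop
  endfacet
  facet normal 0.0000 -1.0000 0.0000
    outer loop
      vertex 0.000 0.000 0.000
      vertex 12.756 0.000 0.000
      vertex 12.756 0.000 11.925
    endloop
  endfacet
  facet normal 0.0000 -1.0000 0.0000
    outer loop
      vertex 0.000 0.000 0.000
      vertex 12.756 0.000 11.925
      vertex 0.000 0.000 11.925
    endloop
  endfacet
  facet normal 1.0000 0.0000 0.0000
    outer loop
      vertex 12.756 0.000 0.000
      vertex 12.756 11.471 0.000
      vertex 12.756 11.471 11.925
    endloop
  endfacet
  facet normal 1.0000 0.0000 0.0000
    outer loop
      vertex 12.756 0.000 0.000
      vertex 12.756 11.471 11.925
      vertex 12.756 0.000 11.925
    endloop
  endfacet
  facet normal 0.0000 1.0000 0.0000
    outer loop
      vertex 12.756 11.471 0.000
      vertex 4.084 11.471 0.000
      vertex 4.084 11.471 11.925
    endloop
  endfacet
  facet normal 0.0000 1.0000 0.0000
    outer loop
      vertex 12.756 11.471 0.000
      vertex 4.084 11.471 11.925
      vertex 12.756 11.471 11.925
    endloop
  endfacet
  facet normal 1.0000 0.0000 0.0000
    outer loop
      vertex 4.084 11.471 0.000
      vertex 4.084 27.705 0.000
      vertex 4.084 27.705 11.925
    endloop
  endfacet
  facet normal 1.0000 0.0000 0.0000
    outer loop
      vertex 4.084 11.471 0.000
      vertex 4.084 27.705 11.925
      vertex 4.084 11.471 11.925
    endloop
  endfacet
  facet normal 0.0000 1.0000 0.0000
    outer loop
      vertex 4.084 27.705 0.000
      vertex 0.000 27.705 0.000
      vertex 0.000 27.705 11.925
    endloop
  endfacet
  facet normal 0.0000 1.0000 0.0000
    outer loop
      vertex 4.084 27.705 0.000
      vertex 0.000 27.705 11.925
      vertex 4.084 27.705 11.925
    endloop
  endfacet
  facet normal -1.0000 0.0000 0.0000
    outer loop
      vertex 0.000 27.705 0.000
      vertex 0.000 0.000 0.000
      vertex 0.000 0.000 11.925
    endloop
  endfacet
  facet normal -1.0000 0.0000 0.0000
    outer loop
      vertex 0.000 27.705 0.000
      vertex 0.000 0.000 11.925
      vertex 0.000 27.705 11.925
    endloop
  endfacet
endsolid part

The G0 Z moves step by Δz≈1.704 mm. Every layer's G1 loop is the same polygon, so the solid is a straight extrusion of it from z=0 to z≈11.9. Closing with flat bottom and top caps and triangulating gives 20 facets — an L-shaped prism: outer 12.8 × 27.7 mm, arm thicknesses ≈ 11.5 mm (horizontal) and 4.08 mm (vertical), extruded 11.9 mm in z.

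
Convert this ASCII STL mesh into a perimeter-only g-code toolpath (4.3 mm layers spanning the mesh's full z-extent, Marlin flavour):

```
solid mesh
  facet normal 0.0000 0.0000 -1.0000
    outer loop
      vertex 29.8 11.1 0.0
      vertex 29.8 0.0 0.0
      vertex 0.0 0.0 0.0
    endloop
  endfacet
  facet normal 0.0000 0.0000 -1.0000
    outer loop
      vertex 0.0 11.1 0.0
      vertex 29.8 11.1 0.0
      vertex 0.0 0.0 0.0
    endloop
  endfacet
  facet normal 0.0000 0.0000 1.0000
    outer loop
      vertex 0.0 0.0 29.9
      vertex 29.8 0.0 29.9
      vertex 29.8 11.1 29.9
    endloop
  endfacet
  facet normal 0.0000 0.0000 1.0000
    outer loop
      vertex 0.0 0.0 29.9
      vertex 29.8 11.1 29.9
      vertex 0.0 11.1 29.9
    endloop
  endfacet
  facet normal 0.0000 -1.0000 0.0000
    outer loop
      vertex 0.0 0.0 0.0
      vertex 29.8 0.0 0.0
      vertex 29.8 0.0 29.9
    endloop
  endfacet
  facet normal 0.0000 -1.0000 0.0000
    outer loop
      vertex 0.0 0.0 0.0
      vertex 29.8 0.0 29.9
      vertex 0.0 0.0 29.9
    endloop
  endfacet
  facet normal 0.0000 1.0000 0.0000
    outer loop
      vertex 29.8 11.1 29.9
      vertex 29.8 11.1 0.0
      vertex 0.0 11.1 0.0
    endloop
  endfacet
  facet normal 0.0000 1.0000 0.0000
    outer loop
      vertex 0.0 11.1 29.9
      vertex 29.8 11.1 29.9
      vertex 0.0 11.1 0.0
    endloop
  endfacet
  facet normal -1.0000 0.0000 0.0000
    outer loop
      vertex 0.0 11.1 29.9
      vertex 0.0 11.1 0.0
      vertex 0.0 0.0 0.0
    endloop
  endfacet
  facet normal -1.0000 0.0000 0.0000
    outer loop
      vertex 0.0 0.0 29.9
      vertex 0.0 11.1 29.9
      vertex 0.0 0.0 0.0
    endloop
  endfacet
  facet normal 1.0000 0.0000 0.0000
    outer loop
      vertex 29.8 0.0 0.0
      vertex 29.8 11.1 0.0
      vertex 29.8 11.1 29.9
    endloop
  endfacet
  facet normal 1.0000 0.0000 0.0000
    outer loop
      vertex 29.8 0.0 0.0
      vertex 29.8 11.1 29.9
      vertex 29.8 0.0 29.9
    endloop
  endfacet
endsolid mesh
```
; perimeter-only toolpath
G21 ; units = mm
G90 ; absolute positioning
G28 ; home
; layer 1
G0 Z4.3
G0 X0.0 Y0.0
G1 X29.8 Y0.0
G1 X29.8 Y11.1
G1 X0.0 Y11.1
G1 X0.0 Y0.0
; layer 2
G0 Z8.5
G0 X0.0 Y0.0
G1 X29.8 Y0.0
G1 X29.8 Y11.1
G1 X0.0 Y11.1
G1 X0.0 Y0.0
; layer 3
G0 Z12.8
G0 X0.0 Y0.0
G1 X29.8 Y0.0
G1 X29.8 Y11.1
G1 X0.0 Y11.1
G1 X0.0 Y0.0
; layer 4
G0 Z17.1
G0 X0.0 Y0.0
G1 X29.8 Y0.0
G1 X29.8 Y11.1
G1 X0.0 Y11.1
G1 X0.0 Y0.0
; layer 5
G0 Z21.4
G0 X0.0 Y0.0
G1 X29.8 Y0.0
G1 X29.8 Y11.1
G1 X0.0 Y11.1
G1 X0.0 Y0.0
; layer 6
G0 Z25.6
G0 X0.0 Y0.0
G1 X29.8 Y0.0
G1 X29.8 Y11.1
G1 X0.0 Y11.1
G1 X0.0 Y0.0
; layer 7
G0 Z29.9
G0 X0.0 Y0.0
G1 X29.8 Y0.0
G1 X29.8 Y11.1
G1 X0.0 Y11.1
G1 X0.0 Y0.0
M2 ; end

The solid is a rectangular box, roughly 29.8 × 11.1 mm footprint and 29.9 mm tall. Slicing at Δz = 4.3 mm — 7 equal slices spanning the solid's height, so layer i sits at z = i·h/7 — gives 7 non-empty perimeters. Each is a 4-segment closed polygon; G0 lifts to the layer z and rapids to the start vertex, then G1 traces the edges.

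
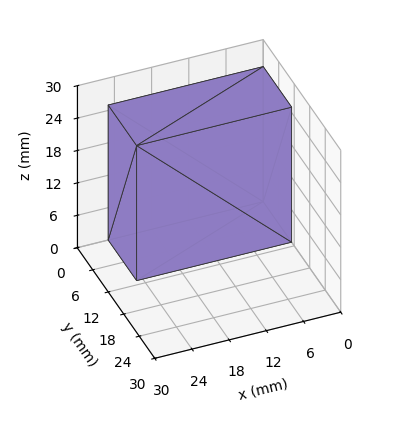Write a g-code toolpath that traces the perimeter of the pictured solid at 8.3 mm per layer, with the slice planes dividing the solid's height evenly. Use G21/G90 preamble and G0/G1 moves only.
Reading the render: the shape is a rectangular box, roughly 25 × 11 mm footprint and 25 mm tall (dimensions read to the nearest mm from the axis ticks). For the g-code, the solid's height is divided into equal slices at the stated Δz and each level perimeter traced with G1 moves after a G0 lift.

; perimeter-only toolpath
G21 ; units = mm
G90 ; absolute positioning
G28 ; home
; layer 1
G0 Z8.3
G0 X0.0 Y0.0
G1 X25.0 Y0.0
G1 X25.0 Y11.0
G1 X0.0 Y11.0
G1 X0.0 Y0.0
; layer 2
G0 Z16.7
G0 X0.0 Y0.0
G1 X25.0 Y0.0
G1 X25.0 Y11.0
G1 X0.0 Y11.0
G1 X0.0 Y0.0
; layer 3
G0 Z25.0
G0 X0.0 Y0.0
G1 X25.0 Y0.0
G1 X25.0 Y11.0
G1 X0.0 Y11.0
G1 X0.0 Y0.0
M2 ; end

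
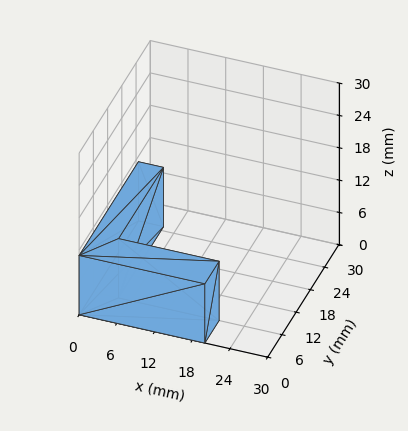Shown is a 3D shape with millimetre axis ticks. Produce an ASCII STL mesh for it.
Reading the render: the shape is an L-shaped prism: outer 20 × 25 mm, arm thicknesses ≈ 6 mm (horizontal) and 4 mm (vertical), extruded 11 mm in z (dimensions read to the nearest mm from the axis ticks). For the STL, each face is triangulated and given an outward normal.

solid part
  facet normal 0.0000 0.0000 -1.0000
    outer loop
      vertex 20.00 6.00 0.00
      vertex 20.00 0.00 0.00
      vertex 0.00 0.00 0.00
    endloop
  endfacet
  facet normal 0.0000 0.0000 -1.0000
    outer loop
      vertex 4.00 6.00 0.00
      vertex 20.00 6.00 0.00
      vertex 0.00 0.00 0.00
    endloop
  endfacet
  facet normal 0.0000 0.0000 -1.0000
    outer loop
      vertex 4.00 25.00 0.00
      vertex 4.00 6.00 0.00
      vertex 0.00 0.00 0.00
    endloop
  endfacet
  facet normal 0.0000 0.0000 -1.0000
    outer loop
      vertex 0.00 25.00 0.00
      vertex 4.00 25.00 0.00
      vertex 0.00 0.00 0.00
    endloop
  endfacet
  facet normal 0.0000 0.0000 1.0000
    outer loop
      vertex 0.00 0.00 11.00
      vertex 20.00 0.00 11.00
      vertex 20.00 6.00 11.00
    endloop
  endfacet
  facet normal 0.0000 0.0000 1.0000
    outer loop
      vertex 0.00 0.00 11.00
      vertex 20.00 6.00 11.00
      vertex 4.00 6.00 11.00
    endloop
  endfacet
  facet normal 0.0000 0.0000 1.0000
    outer loop
      vertex 0.00 0.00 11.00
      vertex 4.00 6.00 11.00
      vertex 4.00 25.00 11.00
    endloop
  endfacet
  facet normal 0.0000 0.0000 1.0000
    outer loop
      vertex 0.00 0.00 11.00
      vertex 4.00 25.00 11.00
      vertex 0.00 25.00 11.00
    endloop
  endfacet
  facet normal 0.0000 -1.0000 0.0000
    outer loop
      vertex 0.00 0.00 0.00
      vertex 20.00 0.00 0.00
      vertex 20.00 0.00 11.00
    endloop
  endfacet
  facet normal 0.0000 -1.0000 0.0000
    outer loop
      vertex 0.00 0.00 0.00
      vertex 20.00 0.00 11.00
      vertex 0.00 0.00 11.00
    endloop
  endfacet
  facet normal 1.0000 0.0000 0.0000
    outer loop
      vertex 20.00 0.00 0.00
      vertex 20.00 6.00 0.00
      vertex 20.00 6.00 11.00
    endloop
  endfacet
  facet normal 1.0000 0.0000 0.0000
    outer loop
      vertex 20.00 0.00 0.00
      vertex 20.00 6.00 11.00
      vertex 20.00 0.00 11.00
    endloop
  endfacet
  facet normal 0.0000 1.0000 0.0000
    outer loop
      vertex 20.00 6.00 0.00
      vertex 4.00 6.00 0.00
      vertex 4.00 6.00 11.00
    endloop
  endfacet
  facet normal 0.0000 1.0000 0.0000
    outer loop
      vertex 20.00 6.00 0.00
      vertex 4.00 6.00 11.00
      vertex 20.00 6.00 11.00
    endloop
  endfacet
  facet normal 1.0000 0.0000 0.0000
    outer loop
      vertex 4.00 6.00 0.00
      vertex 4.00 25.00 0.00
      vertex 4.00 25.00 11.00
    endloop
  endfacet
  facet normal 1.0000 0.0000 0.0000
    outer loop
      vertex 4.00 6.00 0.00
      vertex 4.00 25.00 11.00
      vertex 4.00 6.00 11.00
    endloop
  endfacet
  facet normal 0.0000 1.0000 0.0000
    outer loop
      vertex 4.00 25.00 0.00
      vertex 0.00 25.00 0.00
      vertex 0.00 25.00 11.00
    endloop
  endfacet
  facet normal 0.0000 1.0000 0.0000
    outer loop
      vertex 4.00 25.00 0.00
      vertex 0.00 25.00 11.00
      vertex 4.00 25.00 11.00
    endloop
  endfacet
  facet normal -1.0000 0.0000 0.0000
    outer loop
      vertex 0.00 25.00 0.00
      vertex 0.00 0.00 0.00
      vertex 0.00 0.00 11.00
    endloop
  endfacet
  facet normal -1.0000 0.0000 0.0000
    outer loop
      vertex 0.00 25.00 0.00
      vertex 0.00 0.00 11.00
      vertex 0.00 25.00 11.00
    endloop
  endfacet
endsolid part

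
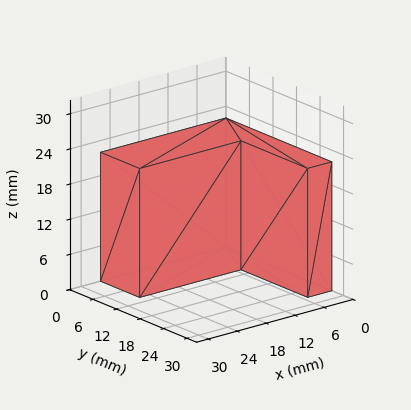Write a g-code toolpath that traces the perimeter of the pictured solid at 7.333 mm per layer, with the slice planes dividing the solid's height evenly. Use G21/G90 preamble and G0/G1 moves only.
Reading the render: the shape is an L-shaped prism: outer 26 × 27 mm, arm thicknesses ≈ 10 mm (horizontal) and 5 mm (vertical), extruded 22 mm in z (dimensions read to the nearest mm from the axis ticks). For the g-code, the solid's height is divided into equal slices at the stated Δz and each level perimeter traced with G1 moves after a G0 lift.

; perimeter-only toolpath
G21 ; units = mm
G90 ; absolute positioning
G28 ; home
; layer 1
G0 Z7.333
G0 X0.000 Y0.000
G1 X26.000 Y0.000
G1 X26.000 Y10.000
G1 X5.000 Y10.000
G1 X5.000 Y27.000
G1 X0.000 Y27.000
G1 X0.000 Y0.000
; layer 2
G0 Z14.667
G0 X0.000 Y0.000
G1 X26.000 Y0.000
G1 X26.000 Y10.000
G1 X5.000 Y10.000
G1 X5.000 Y27.000
G1 X0.000 Y27.000
G1 X0.000 Y0.000
; layer 3
G0 Z22.000
G0 X0.000 Y0.000
G1 X26.000 Y0.000
G1 X26.000 Y10.000
G1 X5.000 Y10.000
G1 X5.000 Y27.000
G1 X0.000 Y27.000
G1 X0.000 Y0.000
M2 ; end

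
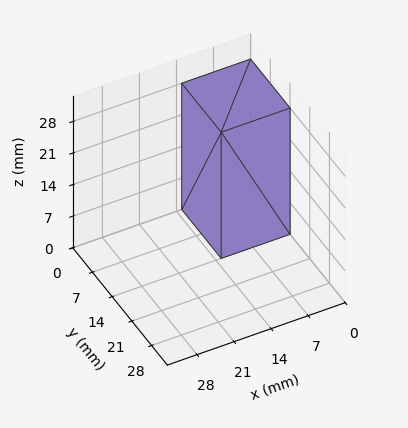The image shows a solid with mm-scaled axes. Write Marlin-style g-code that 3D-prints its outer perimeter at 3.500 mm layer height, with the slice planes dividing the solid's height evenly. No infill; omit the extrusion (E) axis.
Reading the render: the shape is a rectangular box, roughly 13 × 14 mm footprint and 28 mm tall (dimensions read to the nearest mm from the axis ticks). For the g-code, the solid's height is divided into equal slices at the stated Δz and each level perimeter traced with G1 moves after a G0 lift.

; perimeter-only toolpath
G21 ; units = mm
G90 ; absolute positioning
G28 ; home
; layer 1
G0 Z3.500
G0 X0.000 Y0.000
G1 X13.000 Y0.000
G1 X13.000 Y14.000
G1 X0.000 Y14.000
G1 X0.000 Y0.000
; layer 2
G0 Z7.000
G0 X0.000 Y0.000
G1 X13.000 Y0.000
G1 X13.000 Y14.000
G1 X0.000 Y14.000
G1 X0.000 Y0.000
; layer 3
G0 Z10.500
G0 X0.000 Y0.000
G1 X13.000 Y0.000
G1 X13.000 Y14.000
G1 X0.000 Y14.000
G1 X0.000 Y0.000
; layer 4
G0 Z14.000
G0 X0.000 Y0.000
G1 X13.000 Y0.000
G1 X13.000 Y14.000
G1 X0.000 Y14.000
G1 X0.000 Y0.000
; layer 5
G0 Z17.500
G0 X0.000 Y0.000
G1 X13.000 Y0.000
G1 X13.000 Y14.000
G1 X0.000 Y14.000
G1 X0.000 Y0.000
; layer 6
G0 Z21.000
G0 X0.000 Y0.000
G1 X13.000 Y0.000
G1 X13.000 Y14.000
G1 X0.000 Y14.000
G1 X0.000 Y0.000
; layer 7
G0 Z24.500
G0 X0.000 Y0.000
G1 X13.000 Y0.000
G1 X13.000 Y14.000
G1 X0.000 Y14.000
G1 X0.000 Y0.000
; layer 8
G0 Z28.000
G0 X0.000 Y0.000
G1 X13.000 Y0.000
G1 X13.000 Y14.000
G1 X0.000 Y14.000
G1 X0.000 Y0.000
M2 ; end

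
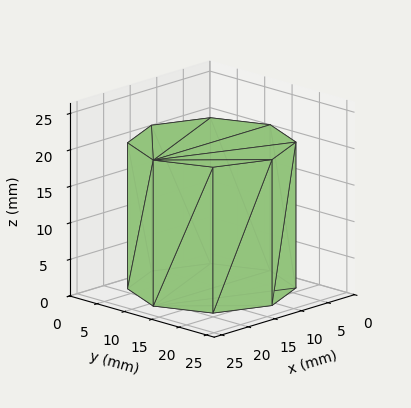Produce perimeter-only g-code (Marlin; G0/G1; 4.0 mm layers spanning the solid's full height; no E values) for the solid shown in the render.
Reading the render: the shape is a regular 8-sided prism (a cylinder approximated with 8 flat sides), circumscribed radius ≈ 11 mm, height ≈ 20 mm (dimensions read to the nearest mm from the axis ticks). For the g-code, the solid's height is divided into equal slices at the stated Δz and each level perimeter traced with G1 moves after a G0 lift.

; perimeter-only toolpath
G21 ; units = mm
G90 ; absolute positioning
G28 ; home
; layer 1
G0 Z4.0
G0 X22.0 Y11.0
G1 X18.8 Y18.8
G1 X11.0 Y22.0
G1 X3.2 Y18.8
G1 X0.0 Y11.0
G1 X3.2 Y3.2
G1 X11.0 Y0.0
G1 X18.8 Y3.2
G1 X22.0 Y11.0
; layer 2
G0 Z8.0
G0 X22.0 Y11.0
G1 X18.8 Y18.8
G1 X11.0 Y22.0
G1 X3.2 Y18.8
G1 X0.0 Y11.0
G1 X3.2 Y3.2
G1 X11.0 Y0.0
G1 X18.8 Y3.2
G1 X22.0 Y11.0
; layer 3
G0 Z12.0
G0 X22.0 Y11.0
G1 X18.8 Y18.8
G1 X11.0 Y22.0
G1 X3.2 Y18.8
G1 X0.0 Y11.0
G1 X3.2 Y3.2
G1 X11.0 Y0.0
G1 X18.8 Y3.2
G1 X22.0 Y11.0
; layer 4
G0 Z16.0
G0 X22.0 Y11.0
G1 X18.8 Y18.8
G1 X11.0 Y22.0
G1 X3.2 Y18.8
G1 X0.0 Y11.0
G1 X3.2 Y3.2
G1 X11.0 Y0.0
G1 X18.8 Y3.2
G1 X22.0 Y11.0
; layer 5
G0 Z20.0
G0 X22.0 Y11.0
G1 X18.8 Y18.8
G1 X11.0 Y22.0
G1 X3.2 Y18.8
G1 X0.0 Y11.0
G1 X3.2 Y3.2
G1 X11.0 Y0.0
G1 X18.8 Y3.2
G1 X22.0 Y11.0
M2 ; end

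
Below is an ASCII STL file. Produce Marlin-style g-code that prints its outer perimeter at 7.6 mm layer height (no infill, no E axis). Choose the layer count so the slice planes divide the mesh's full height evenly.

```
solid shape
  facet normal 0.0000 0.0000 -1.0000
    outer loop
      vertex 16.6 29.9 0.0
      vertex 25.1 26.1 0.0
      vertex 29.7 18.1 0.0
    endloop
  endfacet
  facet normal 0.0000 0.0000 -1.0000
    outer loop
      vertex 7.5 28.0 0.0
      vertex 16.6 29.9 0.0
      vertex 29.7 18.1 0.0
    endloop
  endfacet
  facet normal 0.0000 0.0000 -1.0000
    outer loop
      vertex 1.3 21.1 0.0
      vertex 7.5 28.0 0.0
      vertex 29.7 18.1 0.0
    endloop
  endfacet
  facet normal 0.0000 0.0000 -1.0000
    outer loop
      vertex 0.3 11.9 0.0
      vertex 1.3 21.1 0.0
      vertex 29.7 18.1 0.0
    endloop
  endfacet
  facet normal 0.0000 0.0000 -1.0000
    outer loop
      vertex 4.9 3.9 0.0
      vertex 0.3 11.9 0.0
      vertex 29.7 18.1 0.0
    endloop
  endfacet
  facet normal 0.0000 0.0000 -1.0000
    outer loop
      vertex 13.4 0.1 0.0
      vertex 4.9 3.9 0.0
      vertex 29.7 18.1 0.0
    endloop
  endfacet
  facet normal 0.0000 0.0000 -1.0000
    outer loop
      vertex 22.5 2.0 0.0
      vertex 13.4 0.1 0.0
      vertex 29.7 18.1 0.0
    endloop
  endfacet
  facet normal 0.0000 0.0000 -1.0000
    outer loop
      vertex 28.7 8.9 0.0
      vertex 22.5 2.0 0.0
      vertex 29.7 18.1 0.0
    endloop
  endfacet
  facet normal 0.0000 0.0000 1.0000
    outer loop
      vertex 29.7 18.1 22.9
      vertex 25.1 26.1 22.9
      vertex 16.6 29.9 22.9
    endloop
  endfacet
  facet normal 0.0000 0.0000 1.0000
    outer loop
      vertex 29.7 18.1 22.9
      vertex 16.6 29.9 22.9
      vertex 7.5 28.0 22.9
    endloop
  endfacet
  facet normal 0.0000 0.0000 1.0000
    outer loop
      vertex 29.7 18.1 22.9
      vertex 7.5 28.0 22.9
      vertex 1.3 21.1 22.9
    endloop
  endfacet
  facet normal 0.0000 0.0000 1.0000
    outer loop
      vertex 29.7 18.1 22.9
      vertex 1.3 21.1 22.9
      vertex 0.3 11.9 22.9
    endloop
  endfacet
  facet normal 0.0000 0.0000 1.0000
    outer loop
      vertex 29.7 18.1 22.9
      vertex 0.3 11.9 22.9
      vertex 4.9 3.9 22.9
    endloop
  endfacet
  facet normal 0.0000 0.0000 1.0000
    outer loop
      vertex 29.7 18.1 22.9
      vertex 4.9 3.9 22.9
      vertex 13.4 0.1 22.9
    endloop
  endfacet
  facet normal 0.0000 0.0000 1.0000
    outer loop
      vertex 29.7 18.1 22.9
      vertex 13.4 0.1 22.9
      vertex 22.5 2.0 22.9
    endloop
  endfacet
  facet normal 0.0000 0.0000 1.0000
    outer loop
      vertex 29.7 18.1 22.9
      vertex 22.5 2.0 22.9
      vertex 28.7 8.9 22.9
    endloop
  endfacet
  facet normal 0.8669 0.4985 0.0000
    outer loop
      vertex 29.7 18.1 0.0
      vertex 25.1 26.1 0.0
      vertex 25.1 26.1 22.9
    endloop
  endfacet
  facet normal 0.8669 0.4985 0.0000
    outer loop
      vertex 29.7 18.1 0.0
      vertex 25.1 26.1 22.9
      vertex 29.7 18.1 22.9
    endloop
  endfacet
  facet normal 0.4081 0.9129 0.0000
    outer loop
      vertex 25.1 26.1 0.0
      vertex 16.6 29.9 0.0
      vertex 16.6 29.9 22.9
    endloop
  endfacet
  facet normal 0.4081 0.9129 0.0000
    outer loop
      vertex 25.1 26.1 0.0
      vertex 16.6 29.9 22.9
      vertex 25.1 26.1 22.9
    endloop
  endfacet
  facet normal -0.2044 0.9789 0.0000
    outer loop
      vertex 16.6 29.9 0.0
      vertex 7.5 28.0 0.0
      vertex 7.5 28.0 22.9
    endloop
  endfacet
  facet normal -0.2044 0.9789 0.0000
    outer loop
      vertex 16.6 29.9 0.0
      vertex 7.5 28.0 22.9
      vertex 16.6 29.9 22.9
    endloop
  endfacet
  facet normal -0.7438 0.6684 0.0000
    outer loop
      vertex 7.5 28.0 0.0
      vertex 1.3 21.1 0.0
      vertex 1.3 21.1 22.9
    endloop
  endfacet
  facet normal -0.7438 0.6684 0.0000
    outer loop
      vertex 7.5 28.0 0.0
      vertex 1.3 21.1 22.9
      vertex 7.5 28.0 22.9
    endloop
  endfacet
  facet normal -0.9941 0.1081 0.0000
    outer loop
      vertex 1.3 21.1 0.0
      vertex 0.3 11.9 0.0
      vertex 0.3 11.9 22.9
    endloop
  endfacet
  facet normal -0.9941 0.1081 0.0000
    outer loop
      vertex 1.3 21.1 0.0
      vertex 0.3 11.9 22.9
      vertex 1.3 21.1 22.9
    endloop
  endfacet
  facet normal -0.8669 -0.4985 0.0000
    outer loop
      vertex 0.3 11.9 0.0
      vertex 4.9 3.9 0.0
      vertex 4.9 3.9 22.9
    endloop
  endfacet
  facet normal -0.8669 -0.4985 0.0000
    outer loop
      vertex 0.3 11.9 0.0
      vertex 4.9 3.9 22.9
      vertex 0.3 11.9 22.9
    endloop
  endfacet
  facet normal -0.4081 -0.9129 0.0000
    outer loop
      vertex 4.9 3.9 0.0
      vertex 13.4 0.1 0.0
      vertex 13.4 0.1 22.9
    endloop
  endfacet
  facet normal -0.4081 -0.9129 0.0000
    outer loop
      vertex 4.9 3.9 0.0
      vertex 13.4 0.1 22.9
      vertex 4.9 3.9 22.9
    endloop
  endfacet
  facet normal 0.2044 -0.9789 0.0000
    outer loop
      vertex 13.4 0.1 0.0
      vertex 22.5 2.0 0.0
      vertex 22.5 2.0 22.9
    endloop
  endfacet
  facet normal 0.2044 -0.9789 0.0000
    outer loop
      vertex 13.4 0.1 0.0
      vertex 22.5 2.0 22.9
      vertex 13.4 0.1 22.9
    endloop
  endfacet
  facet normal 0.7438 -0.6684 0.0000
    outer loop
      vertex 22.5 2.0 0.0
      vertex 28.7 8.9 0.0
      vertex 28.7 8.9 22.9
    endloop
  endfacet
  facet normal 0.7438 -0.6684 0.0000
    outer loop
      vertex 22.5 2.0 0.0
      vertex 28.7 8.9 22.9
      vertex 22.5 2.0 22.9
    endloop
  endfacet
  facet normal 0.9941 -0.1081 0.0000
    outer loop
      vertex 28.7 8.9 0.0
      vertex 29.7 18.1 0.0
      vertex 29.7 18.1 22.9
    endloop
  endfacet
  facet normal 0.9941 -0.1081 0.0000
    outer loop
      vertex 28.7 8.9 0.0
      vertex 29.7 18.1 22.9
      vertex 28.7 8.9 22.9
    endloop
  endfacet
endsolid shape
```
; perimeter-only toolpath
G21 ; units = mm
G90 ; absolute positioning
G28 ; home
; layer 1
G0 Z7.6
G0 X29.7 Y18.1
G1 X25.1 Y26.1
G1 X16.6 Y29.9
G1 X7.5 Y28.0
G1 X1.3 Y21.1
G1 X0.3 Y11.9
G1 X4.9 Y3.9
G1 X13.4 Y0.1
G1 X22.5 Y2.0
G1 X28.7 Y8.9
G1 X29.7 Y18.1
; layer 2
G0 Z15.3
G0 X29.7 Y18.1
G1 X25.1 Y26.1
G1 X16.6 Y29.9
G1 X7.5 Y28.0
G1 X1.3 Y21.1
G1 X0.3 Y11.9
G1 X4.9 Y3.9
G1 X13.4 Y0.1
G1 X22.5 Y2.0
G1 X28.7 Y8.9
G1 X29.7 Y18.1
; layer 3
G0 Z22.9
G0 X29.7 Y18.1
G1 X25.1 Y26.1
G1 X16.6 Y29.9
G1 X7.5 Y28.0
G1 X1.3 Y21.1
G1 X0.3 Y11.9
G1 X4.9 Y3.9
G1 X13.4 Y0.1
G1 X22.5 Y2.0
G1 X28.7 Y8.9
G1 X29.7 Y18.1
M2 ; end

The solid is a regular 10-sided prism (a cylinder approximated with 10 flat sides), circumscribed radius ≈ 15 mm, height ≈ 22.9 mm. Slicing at Δz = 7.6 mm — 3 equal slices spanning the solid's height, so layer i sits at z = i·h/3 — gives 3 non-empty perimeters. Each is a 10-segment closed polygon; G0 lifts to the layer z and rapids to the start vertex, then G1 traces the edges.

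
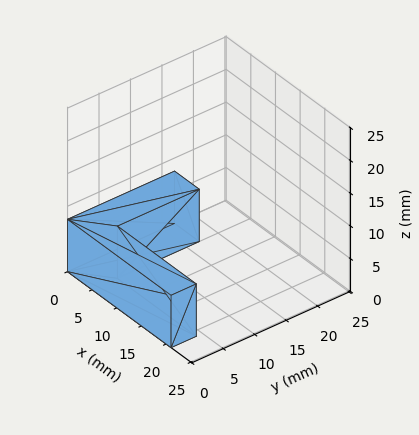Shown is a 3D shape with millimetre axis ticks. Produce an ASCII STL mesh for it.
Reading the render: the shape is an L-shaped prism: outer 21 × 17 mm, arm thicknesses ≈ 4 mm (horizontal) and 5 mm (vertical), extruded 8 mm in z (dimensions read to the nearest mm from the axis ticks). For the STL, each face is triangulated and given an outward normal.

solid part
  facet normal 0.0000 0.0000 -1.0000
    outer loop
      vertex 21.000 4.000 0.000
      vertex 21.000 0.000 0.000
      vertex 0.000 0.000 0.000
    endloop
  endfacet
  facet normal 0.0000 0.0000 -1.0000
    outer loop
      vertex 5.000 4.000 0.000
      vertex 21.000 4.000 0.000
      vertex 0.000 0.000 0.000
    endloop
  endfacet
  facet normal 0.0000 0.0000 -1.0000
    outer loop
      vertex 5.000 17.000 0.000
      vertex 5.000 4.000 0.000
      vertex 0.000 0.000 0.000
    endloop
  endfacet
  facet normal 0.0000 0.0000 -1.0000
    outer loop
      vertex 0.000 17.000 0.000
      vertex 5.000 17.000 0.000
      vertex 0.000 0.000 0.000
    endloop
  endfacet
  facet normal 0.0000 0.0000 1.0000
    outer loop
      vertex 0.000 0.000 8.000
      vertex 21.000 0.000 8.000
      vertex 21.000 4.000 8.000
    endloop
  endfacet
  facet normal 0.0000 0.0000 1.0000
    outer loop
      vertex 0.000 0.000 8.000
      vertex 21.000 4.000 8.000
      vertex 5.000 4.000 8.000
    endloop
  endfacet
  facet normal 0.0000 0.0000 1.0000
    outer loop
      vertex 0.000 0.000 8.000
      vertex 5.000 4.000 8.000
      vertex 5.000 17.000 8.000
    endloop
  endfacet
  facet normal 0.0000 0.0000 1.0000
    outer loop
      vertex 0.000 0.000 8.000
      vertex 5.000 17.000 8.000
      vertex 0.000 17.000 8.000
    endloop
  endfacet
  facet normal 0.0000 -1.0000 0.0000
    outer loop
      vertex 0.000 0.000 0.000
      vertex 21.000 0.000 0.000
      vertex 21.000 0.000 8.000
    endloop
  endfacet
  facet normal 0.0000 -1.0000 0.0000
    outer loop
      vertex 0.000 0.000 0.000
      vertex 21.000 0.000 8.000
      vertex 0.000 0.000 8.000
    endloop
  endfacet
  facet normal 1.0000 0.0000 0.0000
    outer loop
      vertex 21.000 0.000 0.000
      vertex 21.000 4.000 0.000
      vertex 21.000 4.000 8.000
    endloop
  endfacet
  facet normal 1.0000 0.0000 0.0000
    outer loop
      vertex 21.000 0.000 0.000
      vertex 21.000 4.000 8.000
      vertex 21.000 0.000 8.000
    endloop
  endfacet
  facet normal 0.0000 1.0000 0.0000
    outer loop
      vertex 21.000 4.000 0.000
      vertex 5.000 4.000 0.000
      vertex 5.000 4.000 8.000
    endloop
  endfacet
  facet normal 0.0000 1.0000 0.0000
    outer loop
      vertex 21.000 4.000 0.000
      vertex 5.000 4.000 8.000
      vertex 21.000 4.000 8.000
    endloop
  endfacet
  facet normal 1.0000 0.0000 0.0000
    outer loop
      vertex 5.000 4.000 0.000
      vertex 5.000 17.000 0.000
      vertex 5.000 17.000 8.000
    endloop
  endfacet
  facet normal 1.0000 0.0000 0.0000
    outer loop
      vertex 5.000 4.000 0.000
      vertex 5.000 17.000 8.000
      vertex 5.000 4.000 8.000
    endloop
  endfacet
  facet normal 0.0000 1.0000 0.0000
    outer loop
      vertex 5.000 17.000 0.000
      vertex 0.000 17.000 0.000
      vertex 0.000 17.000 8.000
    endloop
  endfacet
  facet normal 0.0000 1.0000 0.0000
    outer loop
      vertex 5.000 17.000 0.000
      vertex 0.000 17.000 8.000
      vertex 5.000 17.000 8.000
    endloop
  endfacet
  facet normal -1.0000 0.0000 0.0000
    outer loop
      vertex 0.000 17.000 0.000
      vertex 0.000 0.000 0.000
      vertex 0.000 0.000 8.000
    endloop
  endfacet
  facet normal -1.0000 0.0000 0.0000
    outer loop
      vertex 0.000 17.000 0.000
      vertex 0.000 0.000 8.000
      vertex 0.000 17.000 8.000
    endloop
  endfacet
endsolid part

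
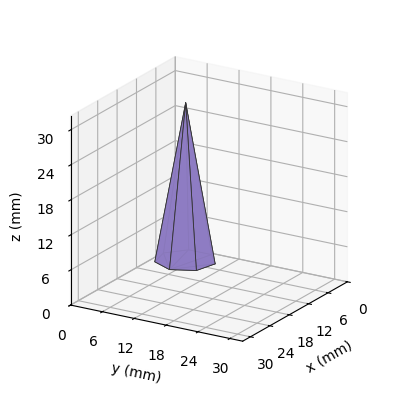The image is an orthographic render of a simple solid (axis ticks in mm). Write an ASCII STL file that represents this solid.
Reading the render: the shape is a regular 7-sided pyramid, base circumscribed radius ≈ 5 mm, apex at z ≈ 27 mm (dimensions read to the nearest mm from the axis ticks). For the STL, each face is triangulated and given an outward normal.

solid part
  facet normal 0.0000 0.0000 -1.0000
    outer loop
      vertex 3.89 9.87 0.00
      vertex 8.12 8.91 0.00
      vertex 10.00 5.00 0.00
    endloop
  endfacet
  facet normal 0.0000 0.0000 -1.0000
    outer loop
      vertex 0.50 7.17 0.00
      vertex 3.89 9.87 0.00
      vertex 10.00 5.00 0.00
    endloop
  endfacet
  facet normal 0.0000 0.0000 -1.0000
    outer loop
      vertex 0.50 2.83 0.00
      vertex 0.50 7.17 0.00
      vertex 10.00 5.00 0.00
    endloop
  endfacet
  facet normal 0.0000 0.0000 -1.0000
    outer loop
      vertex 3.89 0.13 0.00
      vertex 0.50 2.83 0.00
      vertex 10.00 5.00 0.00
    endloop
  endfacet
  facet normal 0.0000 0.0000 -1.0000
    outer loop
      vertex 8.12 1.09 0.00
      vertex 3.89 0.13 0.00
      vertex 10.00 5.00 0.00
    endloop
  endfacet
  facet normal 0.8889 0.4274 0.1646
    outer loop
      vertex 10.00 5.00 0.00
      vertex 8.12 8.91 0.00
      vertex 5.00 5.00 27.00
    endloop
  endfacet
  facet normal 0.2183 0.9619 0.1645
    outer loop
      vertex 8.12 8.91 0.00
      vertex 3.89 9.87 0.00
      vertex 5.00 5.00 27.00
    endloop
  endfacet
  facet normal -0.6145 0.7716 0.1644
    outer loop
      vertex 3.89 9.87 0.00
      vertex 0.50 7.17 0.00
      vertex 5.00 5.00 27.00
    endloop
  endfacet
  facet normal -0.9864 0.0000 0.1644
    outer loop
      vertex 0.50 7.17 0.00
      vertex 0.50 2.83 0.00
      vertex 5.00 5.00 27.00
    endloop
  endfacet
  facet normal -0.6145 -0.7716 0.1644
    outer loop
      vertex 0.50 2.83 0.00
      vertex 3.89 0.13 0.00
      vertex 5.00 5.00 27.00
    endloop
  endfacet
  facet normal 0.2183 -0.9619 0.1645
    outer loop
      vertex 3.89 0.13 0.00
      vertex 8.12 1.09 0.00
      vertex 5.00 5.00 27.00
    endloop
  endfacet
  facet normal 0.8889 -0.4274 0.1646
    outer loop
      vertex 8.12 1.09 0.00
      vertex 10.00 5.00 0.00
      vertex 5.00 5.00 27.00
    endloop
  endfacet
endsolid part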